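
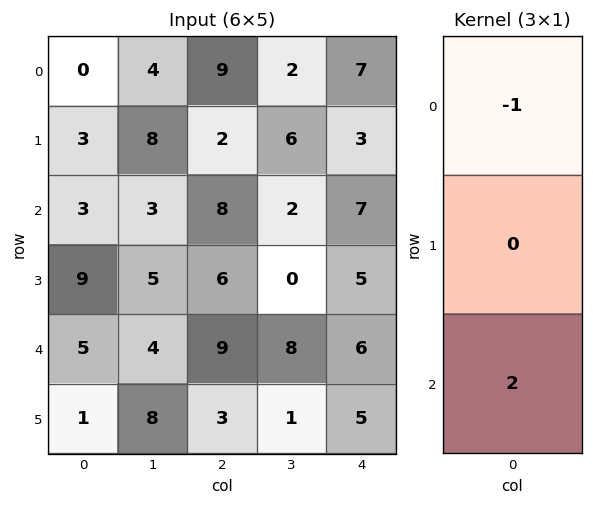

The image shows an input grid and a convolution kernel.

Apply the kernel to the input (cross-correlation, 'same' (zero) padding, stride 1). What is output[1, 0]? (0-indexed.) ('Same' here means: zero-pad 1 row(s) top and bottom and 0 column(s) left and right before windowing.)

6

The receptive field on the zero-padded input at this output position is [0 / 3 / 3]. Elementwise product with the kernel and sum: 0·-1 + 3·2.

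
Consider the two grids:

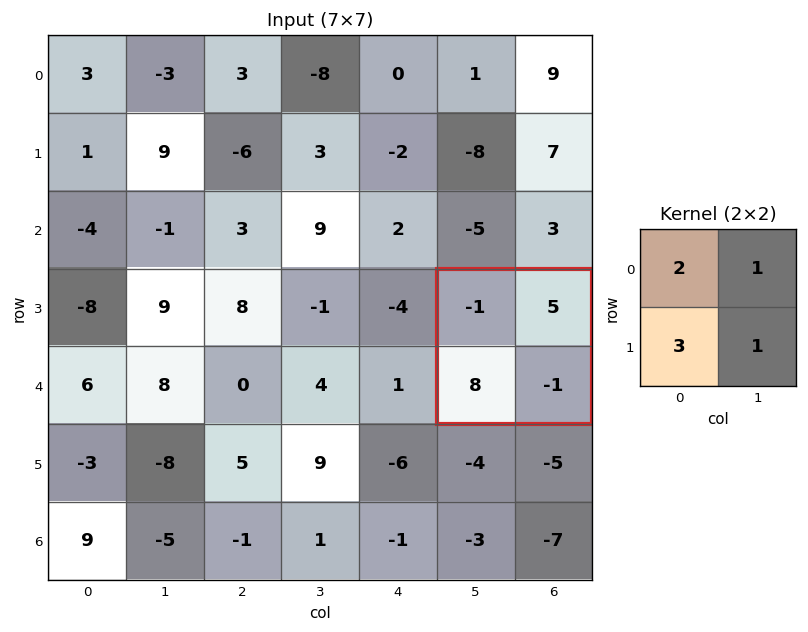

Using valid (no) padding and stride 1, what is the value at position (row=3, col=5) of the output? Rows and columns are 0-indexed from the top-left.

26

The receptive field on the input at this output position is [-1 5 / 8 -1]. Elementwise product with the kernel and sum: -1·2 + 5·1 + 8·3 + -1·1.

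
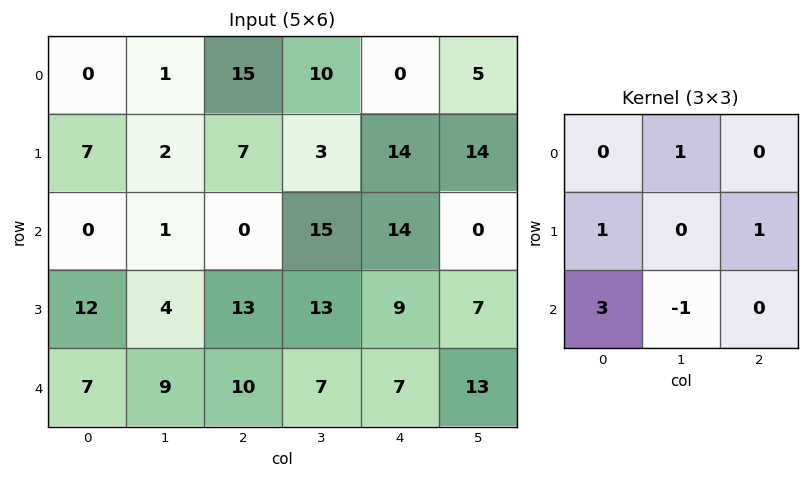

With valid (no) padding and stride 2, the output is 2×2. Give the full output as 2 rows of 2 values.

14 16
38 60

Output[0,0]: The receptive field on the input at this output position is [0 1 15 / 7 2 7 / 0 1 0]. Elementwise product with the kernel and sum: 1·1 + 7·1 + 7·1 + 0·3 + 1·-1.
Output[0,1]: The receptive field on the input at this output position is [15 10 0 / 7 3 14 / 0 15 14]. Elementwise product with the kernel and sum: 10·1 + 7·1 + 14·1 + 0·3 + 15·-1.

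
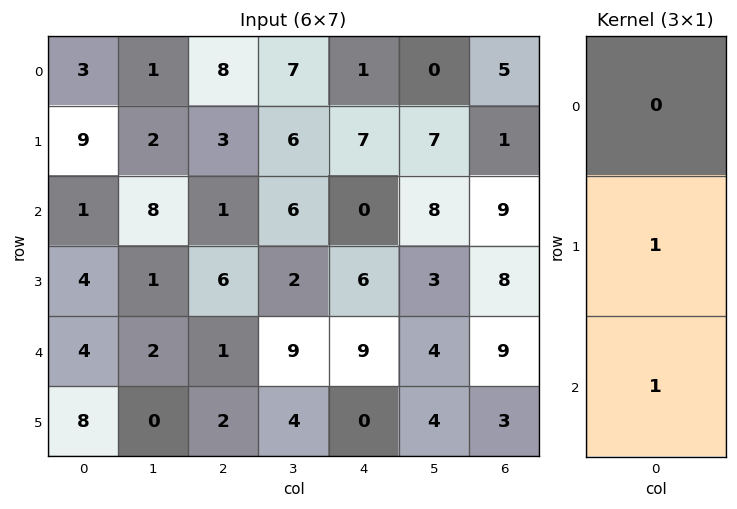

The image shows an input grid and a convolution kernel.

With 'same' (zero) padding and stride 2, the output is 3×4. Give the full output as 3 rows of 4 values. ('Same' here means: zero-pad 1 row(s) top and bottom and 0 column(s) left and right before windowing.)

Output[0,0]: The receptive field on the zero-padded input at this output position is [0 / 3 / 9]. Elementwise product with the kernel and sum: 3·1 + 9·1.

12 11 8 6
5 7 6 17
12 3 9 12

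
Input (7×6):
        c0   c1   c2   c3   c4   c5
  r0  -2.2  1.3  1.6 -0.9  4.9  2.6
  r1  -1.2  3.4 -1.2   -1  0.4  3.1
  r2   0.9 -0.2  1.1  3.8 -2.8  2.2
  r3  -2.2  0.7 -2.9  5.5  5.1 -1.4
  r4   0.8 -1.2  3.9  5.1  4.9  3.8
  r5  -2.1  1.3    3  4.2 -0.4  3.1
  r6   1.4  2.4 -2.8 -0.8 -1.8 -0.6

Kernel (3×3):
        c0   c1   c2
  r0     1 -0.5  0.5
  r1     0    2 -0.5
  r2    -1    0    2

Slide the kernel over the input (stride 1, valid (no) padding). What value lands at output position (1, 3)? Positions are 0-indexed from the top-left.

The receptive field on the input at this output position is [-1 0.4 3.1 / 3.8 -2.8 2.2 / 5.5 5.1 -1.4]. Elementwise product with the kernel and sum: -1·1 + 0.4·-0.5 + 3.1·0.5 + -2.8·2 + 2.2·-0.5 + 5.5·-1 + -1.4·2.

-14.65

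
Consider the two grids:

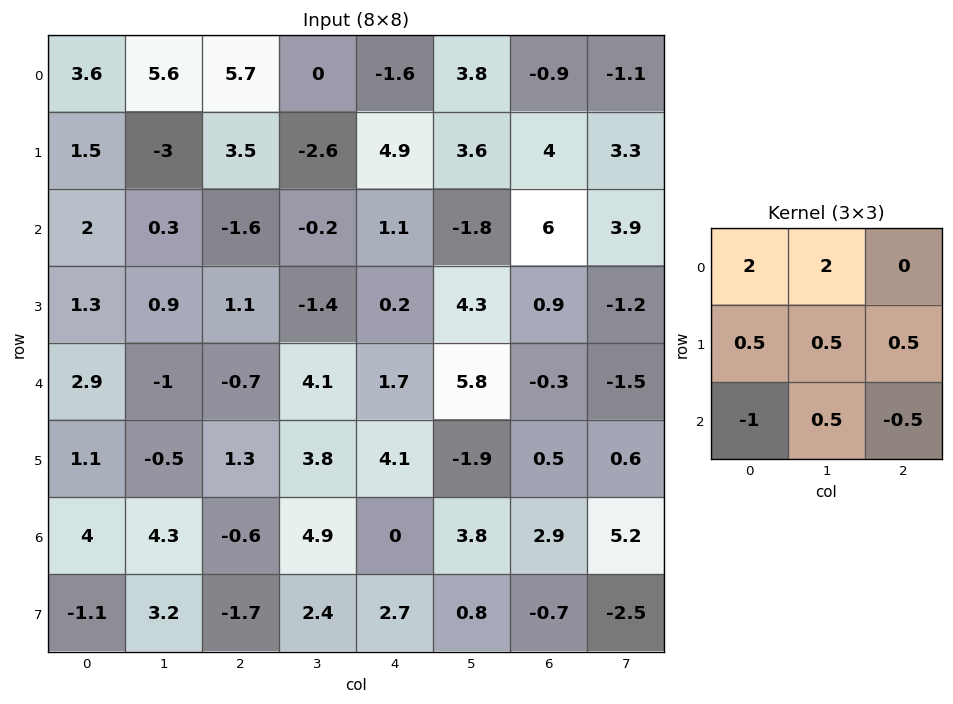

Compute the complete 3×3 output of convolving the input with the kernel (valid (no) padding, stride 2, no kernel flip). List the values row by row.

18.35 15.25 5.65
3.2 -1.75 2.65
3.2 14.45 16.8

Output[0,0]: The receptive field on the input at this output position is [3.6 5.6 5.7 / 1.5 -3 3.5 / 2 0.3 -1.6]. Elementwise product with the kernel and sum: 3.6·2 + 5.6·2 + 1.5·0.5 + -3·0.5 + 3.5·0.5 + 2·-1 + 0.3·0.5 + -1.6·-0.5.
Output[0,1]: The receptive field on the input at this output position is [5.7 0 -1.6 / 3.5 -2.6 4.9 / -1.6 -0.2 1.1]. Elementwise product with the kernel and sum: 5.7·2 + 0·2 + 3.5·0.5 + -2.6·0.5 + 4.9·0.5 + -1.6·-1 + -0.2·0.5 + 1.1·-0.5.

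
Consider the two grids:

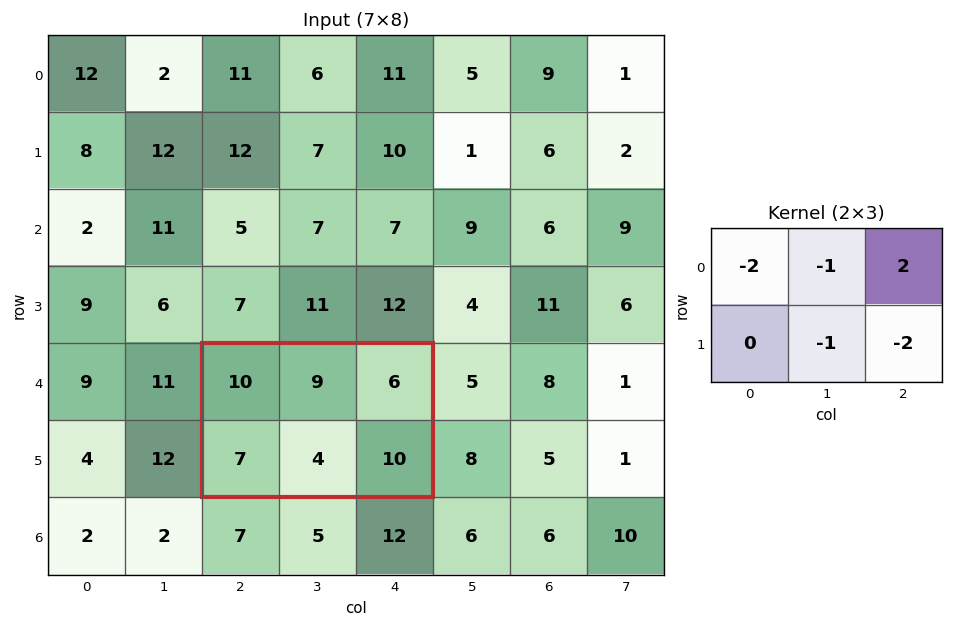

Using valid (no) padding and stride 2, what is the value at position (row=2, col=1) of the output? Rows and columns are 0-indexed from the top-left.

The receptive field on the input at this output position is [10 9 6 / 7 4 10]. Elementwise product with the kernel and sum: 10·-2 + 9·-1 + 6·2 + 4·-1 + 10·-2.

-41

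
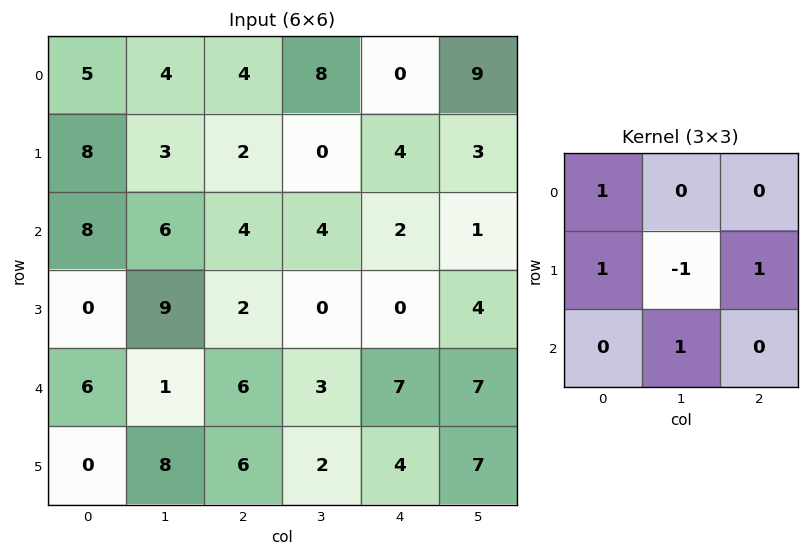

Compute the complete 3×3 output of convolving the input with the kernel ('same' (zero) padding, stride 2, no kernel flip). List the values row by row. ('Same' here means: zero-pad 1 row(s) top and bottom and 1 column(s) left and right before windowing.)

7 10 21
-2 11 3
-5 13 7

Output[0,0]: The receptive field on the zero-padded input at this output position is [0 0 0 / 0 5 4 / 0 8 3]. Elementwise product with the kernel and sum: 0·1 + 0·1 + 5·-1 + 4·1 + 8·1.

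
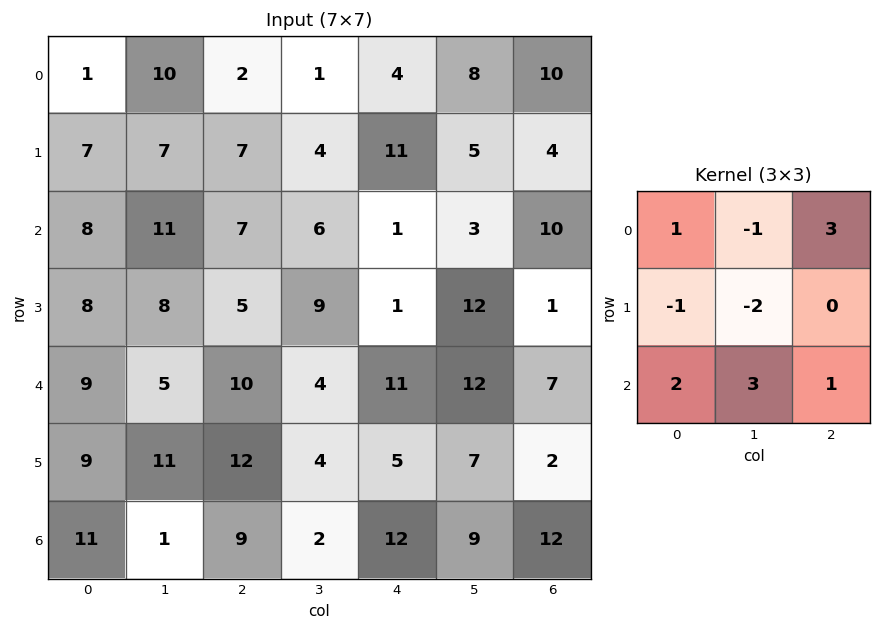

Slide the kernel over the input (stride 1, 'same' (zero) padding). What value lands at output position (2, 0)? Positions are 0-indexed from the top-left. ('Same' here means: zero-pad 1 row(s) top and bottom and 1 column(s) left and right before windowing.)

The receptive field on the zero-padded input at this output position is [0 7 7 / 0 8 11 / 0 8 8]. Elementwise product with the kernel and sum: 0·1 + 7·-1 + 7·3 + 0·-1 + 8·-2 + 0·2 + 8·3 + 8·1.

30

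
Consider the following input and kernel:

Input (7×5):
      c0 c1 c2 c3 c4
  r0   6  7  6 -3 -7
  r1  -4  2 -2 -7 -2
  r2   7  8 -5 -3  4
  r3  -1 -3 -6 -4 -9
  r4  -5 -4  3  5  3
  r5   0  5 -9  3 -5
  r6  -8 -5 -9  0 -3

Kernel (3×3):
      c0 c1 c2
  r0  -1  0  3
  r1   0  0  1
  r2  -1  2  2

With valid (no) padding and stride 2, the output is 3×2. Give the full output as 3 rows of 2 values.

Output[0,0]: The receptive field on the input at this output position is [6 7 6 / -4 2 -2 / 7 8 -5]. Elementwise product with the kernel and sum: 6·-1 + 6·3 + -2·1 + 7·-1 + 8·2 + -5·2.

9 -22
-25 21
-15 4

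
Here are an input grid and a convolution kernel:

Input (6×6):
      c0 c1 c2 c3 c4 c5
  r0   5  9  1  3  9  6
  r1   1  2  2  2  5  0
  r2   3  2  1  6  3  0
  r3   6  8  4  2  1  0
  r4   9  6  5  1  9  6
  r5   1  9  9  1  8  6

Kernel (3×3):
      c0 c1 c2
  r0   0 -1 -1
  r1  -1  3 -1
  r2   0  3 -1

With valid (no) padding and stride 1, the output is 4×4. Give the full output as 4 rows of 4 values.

-2 -5 2 7
18 1 12 1
24 9 -14 19
10 28 -19 37

Output[0,0]: The receptive field on the input at this output position is [5 9 1 / 1 2 2 / 3 2 1]. Elementwise product with the kernel and sum: 9·-1 + 1·-1 + 1·-1 + 2·3 + 2·-1 + 2·3 + 1·-1.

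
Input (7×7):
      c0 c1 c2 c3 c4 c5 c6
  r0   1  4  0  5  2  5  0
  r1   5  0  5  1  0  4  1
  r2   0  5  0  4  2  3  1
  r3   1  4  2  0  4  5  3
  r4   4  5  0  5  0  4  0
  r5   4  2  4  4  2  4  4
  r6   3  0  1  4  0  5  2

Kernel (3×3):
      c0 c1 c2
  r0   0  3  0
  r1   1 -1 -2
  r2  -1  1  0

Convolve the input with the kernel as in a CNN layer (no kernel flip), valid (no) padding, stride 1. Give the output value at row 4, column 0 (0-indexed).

6

The receptive field on the input at this output position is [4 5 0 / 4 2 4 / 3 0 1]. Elementwise product with the kernel and sum: 5·3 + 4·1 + 2·-1 + 4·-2 + 3·-1 + 0·1.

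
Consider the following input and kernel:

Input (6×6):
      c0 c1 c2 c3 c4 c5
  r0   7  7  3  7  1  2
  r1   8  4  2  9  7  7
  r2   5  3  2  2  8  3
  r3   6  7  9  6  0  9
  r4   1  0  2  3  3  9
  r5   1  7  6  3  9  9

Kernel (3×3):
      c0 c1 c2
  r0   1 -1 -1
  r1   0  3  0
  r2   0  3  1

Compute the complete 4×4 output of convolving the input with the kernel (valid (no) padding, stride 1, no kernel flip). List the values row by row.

Output[0,0]: The receptive field on the input at this output position is [7 7 3 / 8 4 2 / 5 3 2]. Elementwise product with the kernel and sum: 7·1 + 7·-1 + 3·-1 + 4·3 + 3·3 + 2·1.

20 11 36 52
41 32 10 28
23 35 22 9
17 19 30 42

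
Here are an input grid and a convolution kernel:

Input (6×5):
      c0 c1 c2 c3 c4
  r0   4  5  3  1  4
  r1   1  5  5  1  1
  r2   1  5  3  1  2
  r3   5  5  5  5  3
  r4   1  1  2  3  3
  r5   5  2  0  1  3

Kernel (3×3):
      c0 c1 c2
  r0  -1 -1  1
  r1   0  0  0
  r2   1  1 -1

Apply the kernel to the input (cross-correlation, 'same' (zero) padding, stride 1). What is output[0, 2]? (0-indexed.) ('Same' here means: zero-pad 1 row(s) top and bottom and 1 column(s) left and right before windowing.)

9

The receptive field on the zero-padded input at this output position is [0 0 0 / 5 3 1 / 5 5 1]. Elementwise product with the kernel and sum: 0·-1 + 0·-1 + 0·1 + 5·1 + 5·1 + 1·-1.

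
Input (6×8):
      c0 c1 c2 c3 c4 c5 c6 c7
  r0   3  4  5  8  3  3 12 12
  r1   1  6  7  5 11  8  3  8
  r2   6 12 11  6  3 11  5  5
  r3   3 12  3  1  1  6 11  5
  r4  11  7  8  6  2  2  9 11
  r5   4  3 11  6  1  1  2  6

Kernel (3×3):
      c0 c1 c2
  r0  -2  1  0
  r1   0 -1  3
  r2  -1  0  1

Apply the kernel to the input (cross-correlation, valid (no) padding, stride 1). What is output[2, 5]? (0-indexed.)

The receptive field on the input at this output position is [11 5 5 / 6 11 5 / 2 9 11]. Elementwise product with the kernel and sum: 11·-2 + 5·1 + 11·-1 + 5·3 + 2·-1 + 11·1.

-4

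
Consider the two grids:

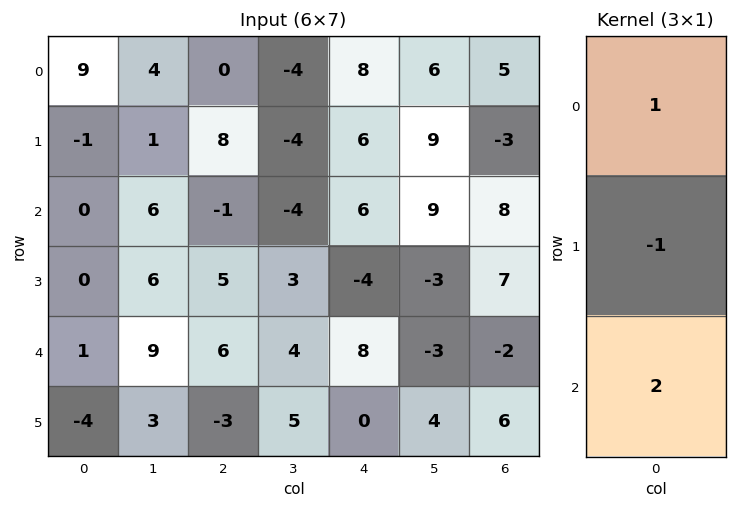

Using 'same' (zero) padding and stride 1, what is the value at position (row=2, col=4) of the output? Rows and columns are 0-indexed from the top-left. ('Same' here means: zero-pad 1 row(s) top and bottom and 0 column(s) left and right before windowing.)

-8

The receptive field on the zero-padded input at this output position is [6 / 6 / -4]. Elementwise product with the kernel and sum: 6·1 + 6·-1 + -4·2.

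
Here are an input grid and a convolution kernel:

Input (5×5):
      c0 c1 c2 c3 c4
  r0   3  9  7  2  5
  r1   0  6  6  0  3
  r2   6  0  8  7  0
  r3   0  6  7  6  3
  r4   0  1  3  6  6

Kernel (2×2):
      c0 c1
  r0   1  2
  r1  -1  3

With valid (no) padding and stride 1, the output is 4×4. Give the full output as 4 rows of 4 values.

39 35 5 21
6 42 19 -1
24 31 33 10
15 28 34 24

Output[0,0]: The receptive field on the input at this output position is [3 9 / 0 6]. Elementwise product with the kernel and sum: 3·1 + 9·2 + 0·-1 + 6·3.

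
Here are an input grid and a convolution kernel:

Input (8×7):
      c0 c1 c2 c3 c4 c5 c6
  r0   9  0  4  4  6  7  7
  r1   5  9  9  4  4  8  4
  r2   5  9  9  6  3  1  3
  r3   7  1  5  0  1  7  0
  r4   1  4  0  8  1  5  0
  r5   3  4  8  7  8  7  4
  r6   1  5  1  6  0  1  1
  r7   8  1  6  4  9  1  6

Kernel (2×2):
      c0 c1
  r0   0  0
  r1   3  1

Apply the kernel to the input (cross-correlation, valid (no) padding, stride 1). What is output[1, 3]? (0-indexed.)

21

The receptive field on the input at this output position is [4 4 / 6 3]. Elementwise product with the kernel and sum: 6·3 + 3·1.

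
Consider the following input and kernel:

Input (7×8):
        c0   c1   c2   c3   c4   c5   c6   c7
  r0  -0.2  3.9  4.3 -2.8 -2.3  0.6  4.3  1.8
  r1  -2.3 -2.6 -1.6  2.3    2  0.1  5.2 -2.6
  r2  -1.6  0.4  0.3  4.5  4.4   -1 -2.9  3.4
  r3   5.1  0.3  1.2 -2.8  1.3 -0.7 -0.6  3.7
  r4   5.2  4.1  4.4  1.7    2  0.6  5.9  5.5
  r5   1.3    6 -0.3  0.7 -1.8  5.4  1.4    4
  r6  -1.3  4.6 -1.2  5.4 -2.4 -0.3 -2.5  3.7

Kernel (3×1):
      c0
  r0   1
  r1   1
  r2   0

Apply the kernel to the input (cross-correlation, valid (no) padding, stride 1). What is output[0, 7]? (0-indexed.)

The receptive field on the input at this output position is [1.8 / -2.6 / 3.4]. Elementwise product with the kernel and sum: 1.8·1 + -2.6·1.

-0.8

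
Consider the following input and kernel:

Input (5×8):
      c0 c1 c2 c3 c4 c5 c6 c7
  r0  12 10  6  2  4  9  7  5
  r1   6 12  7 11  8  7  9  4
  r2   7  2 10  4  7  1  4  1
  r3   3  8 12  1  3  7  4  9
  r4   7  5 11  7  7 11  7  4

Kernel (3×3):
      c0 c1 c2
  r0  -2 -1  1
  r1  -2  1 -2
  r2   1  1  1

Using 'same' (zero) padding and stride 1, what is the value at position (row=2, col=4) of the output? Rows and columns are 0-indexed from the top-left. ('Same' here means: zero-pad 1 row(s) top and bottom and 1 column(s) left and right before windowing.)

The receptive field on the zero-padded input at this output position is [11 8 7 / 4 7 1 / 1 3 7]. Elementwise product with the kernel and sum: 11·-2 + 8·-1 + 7·1 + 4·-2 + 7·1 + 1·-2 + 1·1 + 3·1 + 7·1.

-15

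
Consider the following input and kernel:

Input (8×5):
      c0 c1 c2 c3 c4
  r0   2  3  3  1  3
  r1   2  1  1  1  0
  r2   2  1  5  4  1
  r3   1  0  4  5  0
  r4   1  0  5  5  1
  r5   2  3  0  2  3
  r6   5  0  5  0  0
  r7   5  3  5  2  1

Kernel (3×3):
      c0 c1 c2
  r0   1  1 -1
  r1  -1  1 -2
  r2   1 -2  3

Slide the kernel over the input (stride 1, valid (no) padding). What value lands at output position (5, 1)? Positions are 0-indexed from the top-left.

The receptive field on the input at this output position is [3 0 2 / 0 5 0 / 3 5 2]. Elementwise product with the kernel and sum: 3·1 + 0·1 + 2·-1 + 0·-1 + 5·1 + 0·-2 + 3·1 + 5·-2 + 2·3.

5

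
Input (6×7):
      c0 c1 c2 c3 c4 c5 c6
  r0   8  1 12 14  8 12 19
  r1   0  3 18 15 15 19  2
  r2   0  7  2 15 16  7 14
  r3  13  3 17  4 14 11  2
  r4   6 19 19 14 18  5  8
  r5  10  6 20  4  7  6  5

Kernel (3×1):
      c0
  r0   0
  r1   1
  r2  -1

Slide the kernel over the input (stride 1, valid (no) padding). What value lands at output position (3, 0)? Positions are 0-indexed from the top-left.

-4

The receptive field on the input at this output position is [13 / 6 / 10]. Elementwise product with the kernel and sum: 6·1 + 10·-1.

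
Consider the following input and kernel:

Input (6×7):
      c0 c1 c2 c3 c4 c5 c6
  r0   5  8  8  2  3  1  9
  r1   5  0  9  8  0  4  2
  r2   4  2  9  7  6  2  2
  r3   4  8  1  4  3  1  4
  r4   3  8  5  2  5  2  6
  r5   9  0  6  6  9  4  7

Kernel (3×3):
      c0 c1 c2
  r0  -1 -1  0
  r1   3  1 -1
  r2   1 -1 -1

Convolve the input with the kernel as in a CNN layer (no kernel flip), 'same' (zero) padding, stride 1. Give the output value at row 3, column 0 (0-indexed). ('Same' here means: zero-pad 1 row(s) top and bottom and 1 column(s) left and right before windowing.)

The receptive field on the zero-padded input at this output position is [0 4 2 / 0 4 8 / 0 3 8]. Elementwise product with the kernel and sum: 0·-1 + 4·-1 + 0·3 + 4·1 + 8·-1 + 0·1 + 3·-1 + 8·-1.

-19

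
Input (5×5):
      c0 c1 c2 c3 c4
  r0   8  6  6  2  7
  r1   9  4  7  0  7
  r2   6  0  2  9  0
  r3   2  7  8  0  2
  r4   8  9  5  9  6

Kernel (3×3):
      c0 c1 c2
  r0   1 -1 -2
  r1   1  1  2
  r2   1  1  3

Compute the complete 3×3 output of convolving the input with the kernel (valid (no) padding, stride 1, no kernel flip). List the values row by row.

Output[0,0]: The receptive field on the input at this output position is [8 6 6 / 9 4 7 / 6 0 2]. Elementwise product with the kernel and sum: 8·1 + 6·-1 + 6·-2 + 9·1 + 4·1 + 7·2 + 6·1 + 0·1 + 2·3.

29 36 22
34 32 18
59 36 37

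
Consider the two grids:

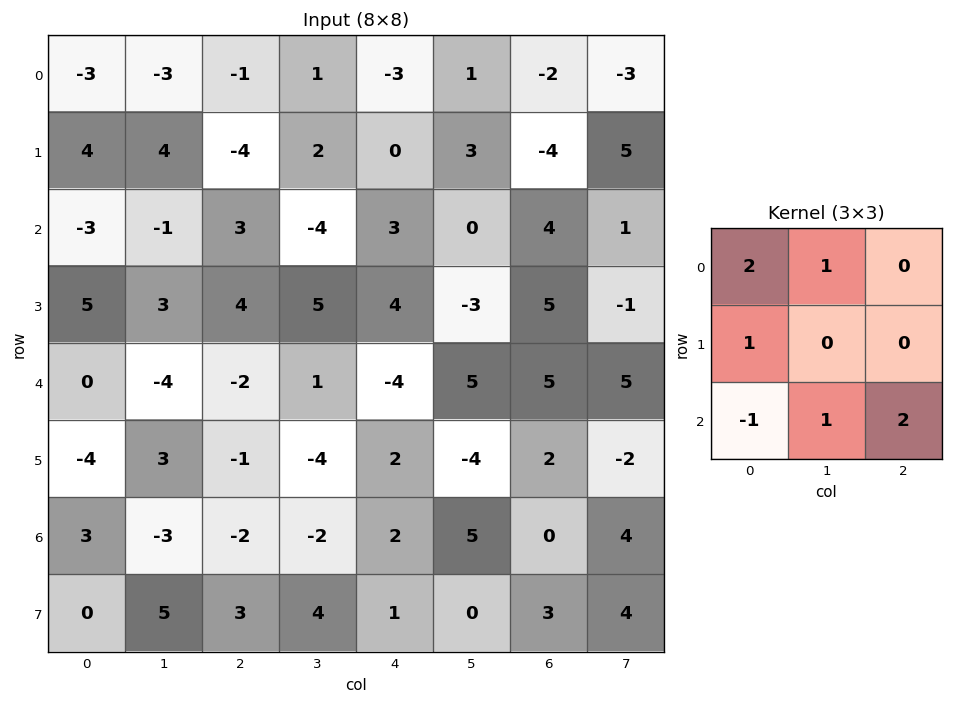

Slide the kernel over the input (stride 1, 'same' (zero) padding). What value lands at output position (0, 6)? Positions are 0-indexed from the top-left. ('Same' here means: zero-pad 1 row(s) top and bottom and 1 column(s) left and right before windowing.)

The receptive field on the zero-padded input at this output position is [0 0 0 / 1 -2 -3 / 3 -4 5]. Elementwise product with the kernel and sum: 0·2 + 0·1 + 1·1 + 3·-1 + -4·1 + 5·2.

4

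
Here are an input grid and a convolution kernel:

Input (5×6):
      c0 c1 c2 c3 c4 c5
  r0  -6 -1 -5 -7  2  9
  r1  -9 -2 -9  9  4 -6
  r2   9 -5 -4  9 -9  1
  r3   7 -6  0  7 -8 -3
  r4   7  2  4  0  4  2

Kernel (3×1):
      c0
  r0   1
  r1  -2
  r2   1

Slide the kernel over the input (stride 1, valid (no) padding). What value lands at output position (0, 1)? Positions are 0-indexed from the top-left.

The receptive field on the input at this output position is [-1 / -2 / -5]. Elementwise product with the kernel and sum: -1·1 + -2·-2 + -5·1.

-2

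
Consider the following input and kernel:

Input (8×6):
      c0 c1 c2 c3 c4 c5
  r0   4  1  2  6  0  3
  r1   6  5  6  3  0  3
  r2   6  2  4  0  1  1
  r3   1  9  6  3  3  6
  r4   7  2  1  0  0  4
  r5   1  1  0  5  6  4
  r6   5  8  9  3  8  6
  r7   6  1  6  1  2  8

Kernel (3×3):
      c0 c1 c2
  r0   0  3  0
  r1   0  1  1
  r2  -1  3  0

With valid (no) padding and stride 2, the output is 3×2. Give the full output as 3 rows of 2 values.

Output[0,0]: The receptive field on the input at this output position is [4 1 2 / 6 5 6 / 6 2 4]. Elementwise product with the kernel and sum: 1·3 + 5·1 + 6·1 + 6·-1 + 2·3.

14 17
20 5
26 11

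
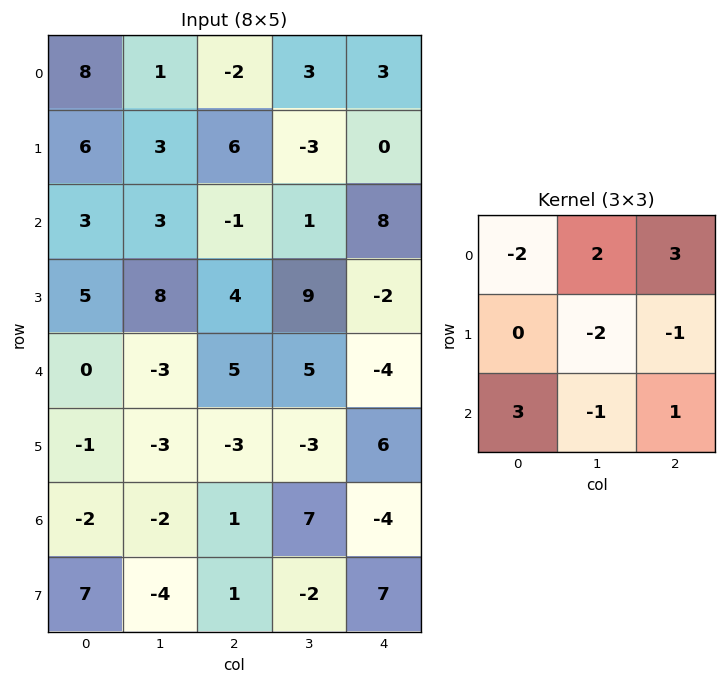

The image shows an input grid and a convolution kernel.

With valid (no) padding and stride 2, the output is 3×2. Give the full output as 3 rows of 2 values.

-27 29
-15 18
15 -20

Output[0,0]: The receptive field on the input at this output position is [8 1 -2 / 6 3 6 / 3 3 -1]. Elementwise product with the kernel and sum: 8·-2 + 1·2 + -2·3 + 3·-2 + 6·-1 + 3·3 + 3·-1 + -1·1.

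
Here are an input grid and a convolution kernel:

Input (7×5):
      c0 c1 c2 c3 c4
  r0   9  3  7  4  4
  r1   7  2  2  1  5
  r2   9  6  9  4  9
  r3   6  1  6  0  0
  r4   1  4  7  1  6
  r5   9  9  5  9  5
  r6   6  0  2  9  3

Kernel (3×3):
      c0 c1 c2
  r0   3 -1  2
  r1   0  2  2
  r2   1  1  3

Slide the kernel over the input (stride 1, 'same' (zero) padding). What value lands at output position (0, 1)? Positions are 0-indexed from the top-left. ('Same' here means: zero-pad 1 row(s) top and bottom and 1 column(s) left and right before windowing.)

35

The receptive field on the zero-padded input at this output position is [0 0 0 / 9 3 7 / 7 2 2]. Elementwise product with the kernel and sum: 0·3 + 0·-1 + 0·2 + 3·2 + 7·2 + 7·1 + 2·1 + 2·3.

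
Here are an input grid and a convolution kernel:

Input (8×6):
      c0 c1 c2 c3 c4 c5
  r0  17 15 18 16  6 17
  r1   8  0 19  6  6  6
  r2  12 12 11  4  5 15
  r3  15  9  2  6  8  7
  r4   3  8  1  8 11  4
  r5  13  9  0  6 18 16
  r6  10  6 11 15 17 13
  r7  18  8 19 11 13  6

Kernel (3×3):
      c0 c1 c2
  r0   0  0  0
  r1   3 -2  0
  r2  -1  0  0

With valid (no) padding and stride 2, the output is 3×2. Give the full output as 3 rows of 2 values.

12 34
24 -7
11 -23

Output[0,0]: The receptive field on the input at this output position is [17 15 18 / 8 0 19 / 12 12 11]. Elementwise product with the kernel and sum: 8·3 + 0·-2 + 12·-1.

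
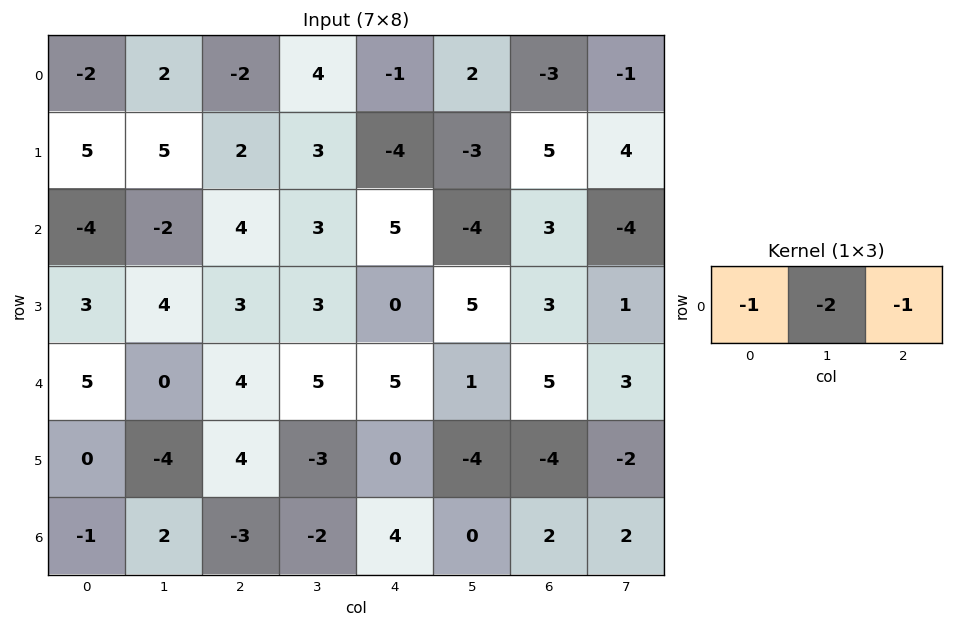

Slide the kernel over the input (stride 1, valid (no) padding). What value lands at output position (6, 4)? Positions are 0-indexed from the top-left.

The receptive field on the input at this output position is [4 0 2]. Elementwise product with the kernel and sum: 4·-1 + 0·-2 + 2·-1.

-6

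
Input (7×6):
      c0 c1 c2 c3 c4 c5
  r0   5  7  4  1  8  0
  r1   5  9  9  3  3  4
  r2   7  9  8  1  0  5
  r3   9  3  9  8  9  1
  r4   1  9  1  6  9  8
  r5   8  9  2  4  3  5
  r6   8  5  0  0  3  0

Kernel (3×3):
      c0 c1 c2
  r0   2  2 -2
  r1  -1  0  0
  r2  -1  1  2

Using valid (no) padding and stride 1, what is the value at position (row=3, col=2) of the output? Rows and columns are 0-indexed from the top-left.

23

The receptive field on the input at this output position is [9 8 9 / 1 6 9 / 2 4 3]. Elementwise product with the kernel and sum: 9·2 + 8·2 + 9·-2 + 1·-1 + 2·-1 + 4·1 + 3·2.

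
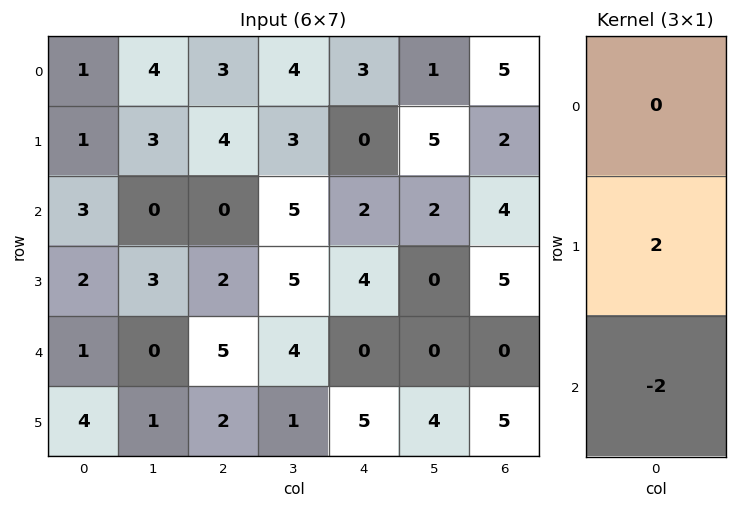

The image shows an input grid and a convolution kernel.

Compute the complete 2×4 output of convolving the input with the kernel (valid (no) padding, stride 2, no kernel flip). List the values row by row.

Output[0,0]: The receptive field on the input at this output position is [1 / 1 / 3]. Elementwise product with the kernel and sum: 1·2 + 3·-2.
Output[0,1]: The receptive field on the input at this output position is [3 / 4 / 0]. Elementwise product with the kernel and sum: 4·2 + 0·-2.

-4 8 -4 -4
2 -6 8 10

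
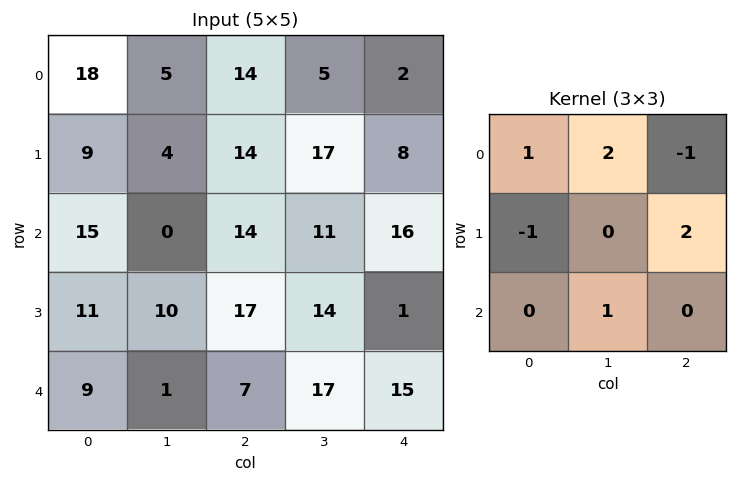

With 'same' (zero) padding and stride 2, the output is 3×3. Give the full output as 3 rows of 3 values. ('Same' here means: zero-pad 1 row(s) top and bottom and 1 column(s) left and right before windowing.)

Output[0,0]: The receptive field on the zero-padded input at this output position is [0 0 0 / 0 18 5 / 0 9 4]. Elementwise product with the kernel and sum: 0·1 + 0·2 + 0·-1 + 0·-1 + 5·2 + 9·1.
Output[0,1]: The receptive field on the zero-padded input at this output position is [0 0 0 / 5 14 5 / 4 14 17]. Elementwise product with the kernel and sum: 0·1 + 0·2 + 0·-1 + 5·-1 + 5·2 + 14·1.

19 19 3
25 54 23
14 63 -1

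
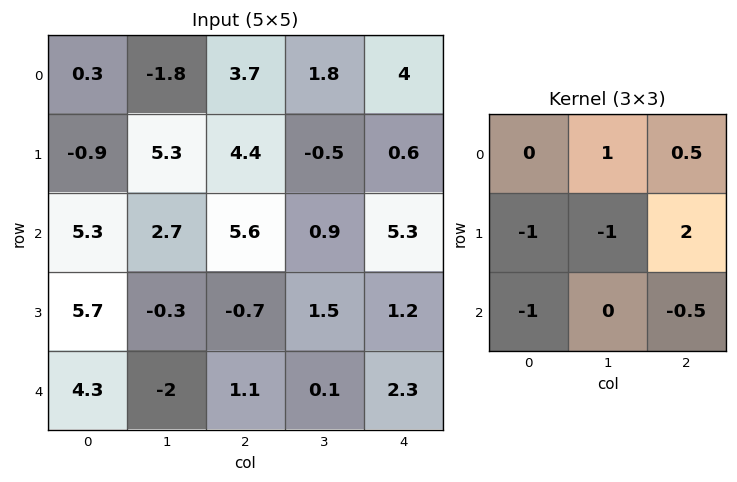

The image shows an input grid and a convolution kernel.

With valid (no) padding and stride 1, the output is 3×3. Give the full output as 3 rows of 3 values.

-3.65 -9.25 -7.15
5.35 -2.8 4
-6.15 12 2.9

Output[0,0]: The receptive field on the input at this output position is [0.3 -1.8 3.7 / -0.9 5.3 4.4 / 5.3 2.7 5.6]. Elementwise product with the kernel and sum: -1.8·1 + 3.7·0.5 + -0.9·-1 + 5.3·-1 + 4.4·2 + 5.3·-1 + 5.6·-0.5.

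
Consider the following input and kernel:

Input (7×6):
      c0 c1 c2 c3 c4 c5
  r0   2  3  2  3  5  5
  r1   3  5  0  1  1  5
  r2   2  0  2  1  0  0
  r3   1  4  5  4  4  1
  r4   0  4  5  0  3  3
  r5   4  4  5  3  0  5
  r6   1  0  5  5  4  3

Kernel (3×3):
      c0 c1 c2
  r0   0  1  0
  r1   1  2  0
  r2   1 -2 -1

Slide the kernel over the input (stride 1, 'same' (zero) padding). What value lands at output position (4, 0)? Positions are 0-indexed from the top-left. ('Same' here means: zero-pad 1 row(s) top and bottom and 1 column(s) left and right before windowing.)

The receptive field on the zero-padded input at this output position is [0 1 4 / 0 0 4 / 0 4 4]. Elementwise product with the kernel and sum: 1·1 + 0·1 + 0·2 + 0·1 + 4·-2 + 4·-1.

-11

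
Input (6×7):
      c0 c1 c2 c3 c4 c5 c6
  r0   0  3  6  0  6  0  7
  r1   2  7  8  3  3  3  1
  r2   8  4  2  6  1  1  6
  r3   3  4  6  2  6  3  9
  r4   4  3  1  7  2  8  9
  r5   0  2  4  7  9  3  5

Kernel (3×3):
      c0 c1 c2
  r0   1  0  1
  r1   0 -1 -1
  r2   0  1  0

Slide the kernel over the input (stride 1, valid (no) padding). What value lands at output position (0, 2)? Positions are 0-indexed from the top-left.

The receptive field on the input at this output position is [6 0 6 / 8 3 3 / 2 6 1]. Elementwise product with the kernel and sum: 6·1 + 6·1 + 3·-1 + 3·-1 + 6·1.

12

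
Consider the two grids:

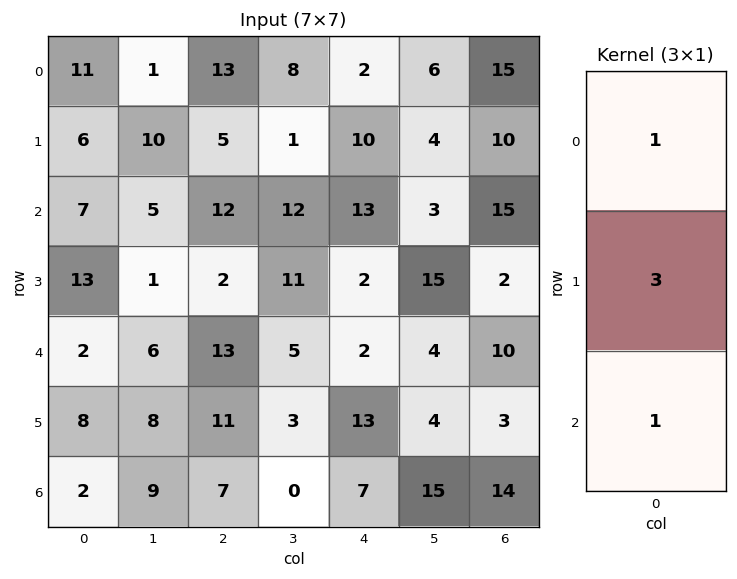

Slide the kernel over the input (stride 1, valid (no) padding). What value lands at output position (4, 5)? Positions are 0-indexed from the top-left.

31

The receptive field on the input at this output position is [4 / 4 / 15]. Elementwise product with the kernel and sum: 4·1 + 4·3 + 15·1.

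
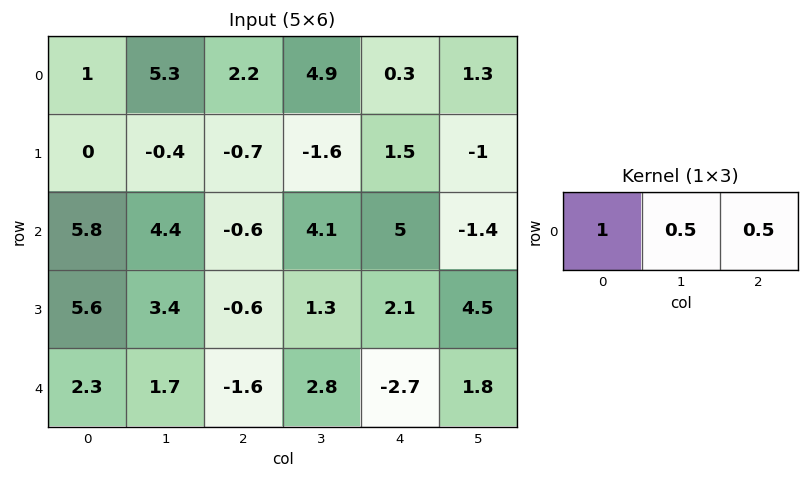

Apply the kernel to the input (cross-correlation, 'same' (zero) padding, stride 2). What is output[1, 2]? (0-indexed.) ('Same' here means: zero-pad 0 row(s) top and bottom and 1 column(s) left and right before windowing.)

5.9

The receptive field on the zero-padded input at this output position is [4.1 5 -1.4]. Elementwise product with the kernel and sum: 4.1·1 + 5·0.5 + -1.4·0.5.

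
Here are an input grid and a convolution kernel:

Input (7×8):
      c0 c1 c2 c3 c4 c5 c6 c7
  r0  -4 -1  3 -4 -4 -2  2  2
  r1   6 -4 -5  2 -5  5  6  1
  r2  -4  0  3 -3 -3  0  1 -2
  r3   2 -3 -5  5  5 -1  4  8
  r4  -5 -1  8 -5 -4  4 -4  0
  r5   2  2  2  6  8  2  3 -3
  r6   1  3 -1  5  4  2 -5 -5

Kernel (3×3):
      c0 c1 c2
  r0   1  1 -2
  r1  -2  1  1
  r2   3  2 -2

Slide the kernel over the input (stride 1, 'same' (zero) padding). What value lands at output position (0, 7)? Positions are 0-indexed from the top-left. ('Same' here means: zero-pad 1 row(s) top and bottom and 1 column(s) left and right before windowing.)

The receptive field on the zero-padded input at this output position is [0 0 0 / 2 2 0 / 6 1 0]. Elementwise product with the kernel and sum: 0·1 + 0·1 + 0·-2 + 2·-2 + 2·1 + 0·1 + 6·3 + 1·2 + 0·-2.

18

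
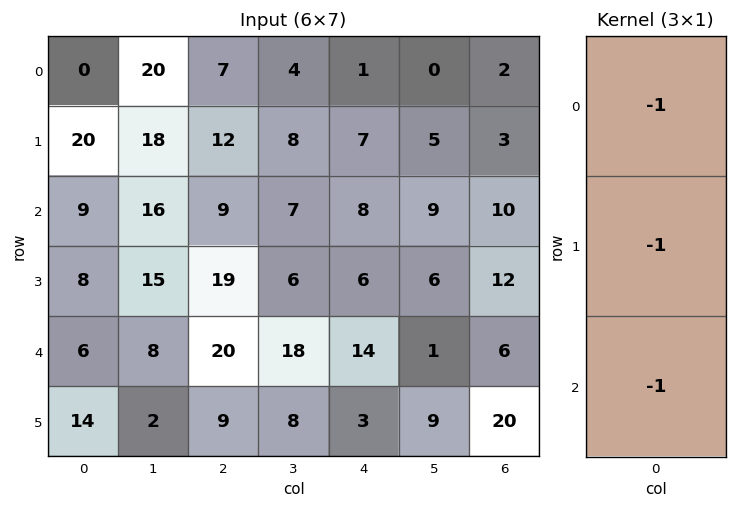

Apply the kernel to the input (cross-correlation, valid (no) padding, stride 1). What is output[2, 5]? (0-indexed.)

The receptive field on the input at this output position is [9 / 6 / 1]. Elementwise product with the kernel and sum: 9·-1 + 6·-1 + 1·-1.

-16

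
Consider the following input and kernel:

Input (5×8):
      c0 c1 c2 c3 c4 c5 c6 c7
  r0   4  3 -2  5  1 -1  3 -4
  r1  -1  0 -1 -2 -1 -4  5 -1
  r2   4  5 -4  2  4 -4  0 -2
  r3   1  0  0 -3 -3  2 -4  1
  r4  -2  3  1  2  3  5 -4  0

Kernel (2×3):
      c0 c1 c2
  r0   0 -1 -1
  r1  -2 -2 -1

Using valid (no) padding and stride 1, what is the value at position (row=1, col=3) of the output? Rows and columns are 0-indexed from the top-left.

-3

The receptive field on the input at this output position is [-2 -1 -4 / 2 4 -4]. Elementwise product with the kernel and sum: -1·-1 + -4·-1 + 2·-2 + 4·-2 + -4·-1.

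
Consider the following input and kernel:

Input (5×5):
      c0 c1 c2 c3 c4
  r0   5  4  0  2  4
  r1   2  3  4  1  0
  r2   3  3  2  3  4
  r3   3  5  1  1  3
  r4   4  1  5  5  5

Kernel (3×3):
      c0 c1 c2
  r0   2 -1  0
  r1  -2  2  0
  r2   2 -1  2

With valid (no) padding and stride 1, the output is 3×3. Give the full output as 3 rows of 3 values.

15 20 1
4 11 16
24 3 16

Output[0,0]: The receptive field on the input at this output position is [5 4 0 / 2 3 4 / 3 3 2]. Elementwise product with the kernel and sum: 5·2 + 4·-1 + 2·-2 + 3·2 + 3·2 + 3·-1 + 2·2.
Output[0,1]: The receptive field on the input at this output position is [4 0 2 / 3 4 1 / 3 2 3]. Elementwise product with the kernel and sum: 4·2 + 0·-1 + 3·-2 + 4·2 + 3·2 + 2·-1 + 3·2.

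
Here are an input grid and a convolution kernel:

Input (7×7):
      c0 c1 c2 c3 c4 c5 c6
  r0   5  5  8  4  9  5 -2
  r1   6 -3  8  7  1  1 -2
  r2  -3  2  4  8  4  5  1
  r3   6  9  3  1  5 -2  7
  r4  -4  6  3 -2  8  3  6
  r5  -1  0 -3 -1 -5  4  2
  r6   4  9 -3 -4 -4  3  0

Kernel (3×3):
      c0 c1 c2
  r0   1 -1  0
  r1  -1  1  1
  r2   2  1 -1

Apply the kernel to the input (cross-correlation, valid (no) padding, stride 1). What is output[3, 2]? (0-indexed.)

The receptive field on the input at this output position is [3 1 5 / 3 -2 8 / -3 -1 -5]. Elementwise product with the kernel and sum: 3·1 + 1·-1 + 3·-1 + -2·1 + 8·1 + -3·2 + -1·1 + -5·-1.

3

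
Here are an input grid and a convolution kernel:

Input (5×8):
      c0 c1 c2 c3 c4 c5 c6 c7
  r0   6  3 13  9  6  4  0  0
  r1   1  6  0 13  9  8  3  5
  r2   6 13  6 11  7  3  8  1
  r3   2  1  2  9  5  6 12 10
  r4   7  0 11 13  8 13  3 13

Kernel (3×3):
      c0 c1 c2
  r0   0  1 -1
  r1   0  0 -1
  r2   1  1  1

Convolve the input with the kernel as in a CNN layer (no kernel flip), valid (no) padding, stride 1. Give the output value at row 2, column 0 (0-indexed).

23

The receptive field on the input at this output position is [6 13 6 / 2 1 2 / 7 0 11]. Elementwise product with the kernel and sum: 13·1 + 6·-1 + 2·-1 + 7·1 + 0·1 + 11·1.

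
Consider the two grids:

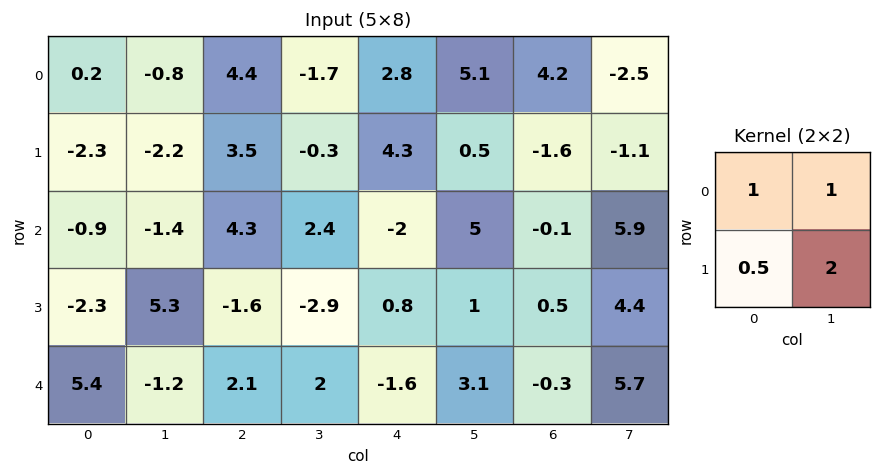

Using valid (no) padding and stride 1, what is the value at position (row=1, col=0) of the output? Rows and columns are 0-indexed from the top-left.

-7.75

The receptive field on the input at this output position is [-2.3 -2.2 / -0.9 -1.4]. Elementwise product with the kernel and sum: -2.3·1 + -2.2·1 + -0.9·0.5 + -1.4·2.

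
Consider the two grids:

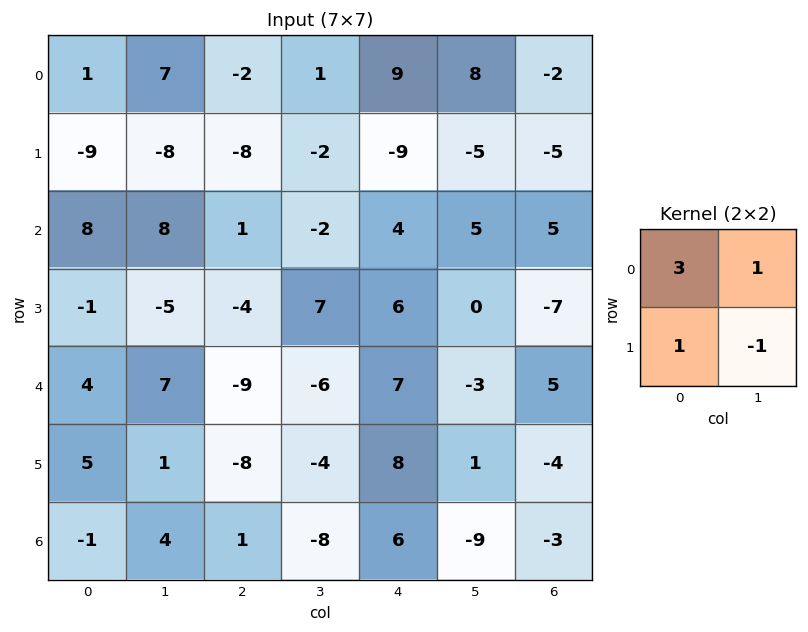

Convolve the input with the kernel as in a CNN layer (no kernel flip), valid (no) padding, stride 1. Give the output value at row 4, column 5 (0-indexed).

The receptive field on the input at this output position is [-3 5 / 1 -4]. Elementwise product with the kernel and sum: -3·3 + 5·1 + 1·1 + -4·-1.

1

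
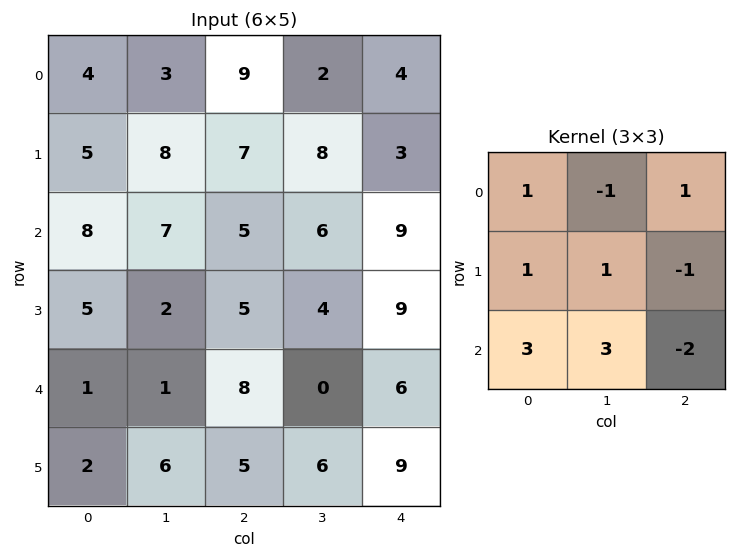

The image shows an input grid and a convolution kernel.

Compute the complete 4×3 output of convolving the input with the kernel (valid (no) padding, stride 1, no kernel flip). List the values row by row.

51 27 38
25 28 13
-2 38 20
16 31 27

Output[0,0]: The receptive field on the input at this output position is [4 3 9 / 5 8 7 / 8 7 5]. Elementwise product with the kernel and sum: 4·1 + 3·-1 + 9·1 + 5·1 + 8·1 + 7·-1 + 8·3 + 7·3 + 5·-2.
Output[0,1]: The receptive field on the input at this output position is [3 9 2 / 8 7 8 / 7 5 6]. Elementwise product with the kernel and sum: 3·1 + 9·-1 + 2·1 + 8·1 + 7·1 + 8·-1 + 7·3 + 5·3 + 6·-2.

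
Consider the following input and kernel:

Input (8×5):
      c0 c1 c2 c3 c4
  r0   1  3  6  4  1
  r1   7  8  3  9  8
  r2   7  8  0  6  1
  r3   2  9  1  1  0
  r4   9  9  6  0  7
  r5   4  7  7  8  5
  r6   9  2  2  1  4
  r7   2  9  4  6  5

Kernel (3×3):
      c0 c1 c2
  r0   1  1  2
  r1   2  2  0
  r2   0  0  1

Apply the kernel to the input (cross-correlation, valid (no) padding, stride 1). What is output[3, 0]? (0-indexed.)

56

The receptive field on the input at this output position is [2 9 1 / 9 9 6 / 4 7 7]. Elementwise product with the kernel and sum: 2·1 + 9·1 + 1·2 + 9·2 + 9·2 + 7·1.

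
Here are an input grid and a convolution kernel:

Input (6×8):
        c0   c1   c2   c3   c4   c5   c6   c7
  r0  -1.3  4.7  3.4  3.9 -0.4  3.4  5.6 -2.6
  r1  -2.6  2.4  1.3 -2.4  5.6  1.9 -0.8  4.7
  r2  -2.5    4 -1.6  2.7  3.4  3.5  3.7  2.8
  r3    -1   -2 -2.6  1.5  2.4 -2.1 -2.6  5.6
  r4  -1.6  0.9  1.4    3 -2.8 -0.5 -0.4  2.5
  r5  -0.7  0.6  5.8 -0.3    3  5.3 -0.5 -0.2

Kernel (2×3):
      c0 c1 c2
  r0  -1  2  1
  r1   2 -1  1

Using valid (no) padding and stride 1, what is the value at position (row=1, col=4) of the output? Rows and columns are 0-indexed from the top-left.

4.4

The receptive field on the input at this output position is [5.6 1.9 -0.8 / 3.4 3.5 3.7]. Elementwise product with the kernel and sum: 5.6·-1 + 1.9·2 + -0.8·1 + 3.4·2 + 3.5·-1 + 3.7·1.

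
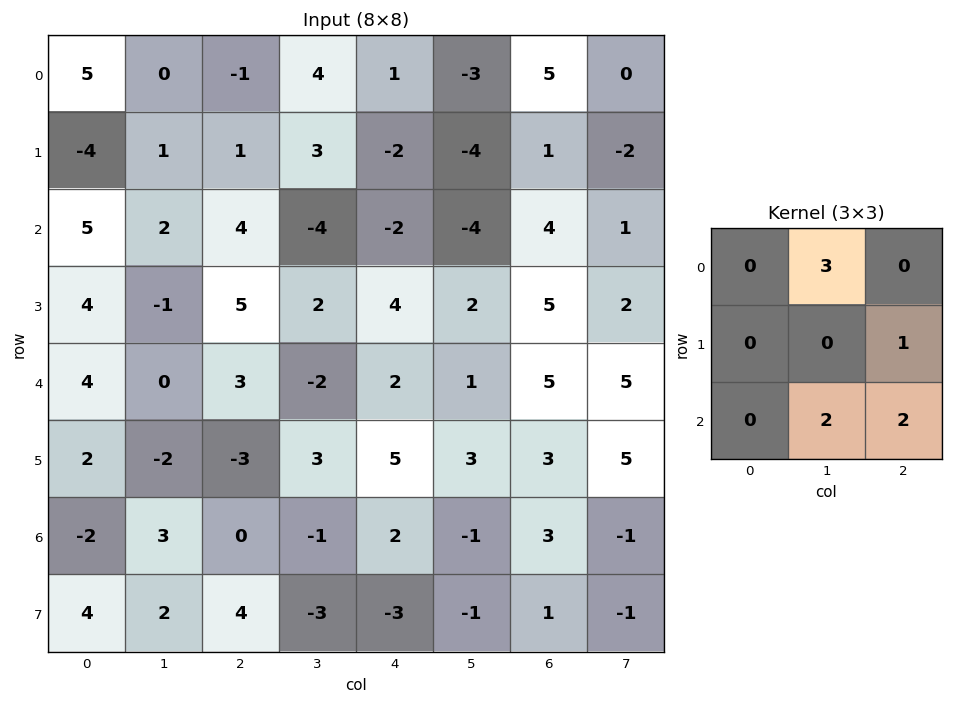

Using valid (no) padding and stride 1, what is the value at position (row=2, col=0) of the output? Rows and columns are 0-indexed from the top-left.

17

The receptive field on the input at this output position is [5 2 4 / 4 -1 5 / 4 0 3]. Elementwise product with the kernel and sum: 2·3 + 5·1 + 0·2 + 3·2.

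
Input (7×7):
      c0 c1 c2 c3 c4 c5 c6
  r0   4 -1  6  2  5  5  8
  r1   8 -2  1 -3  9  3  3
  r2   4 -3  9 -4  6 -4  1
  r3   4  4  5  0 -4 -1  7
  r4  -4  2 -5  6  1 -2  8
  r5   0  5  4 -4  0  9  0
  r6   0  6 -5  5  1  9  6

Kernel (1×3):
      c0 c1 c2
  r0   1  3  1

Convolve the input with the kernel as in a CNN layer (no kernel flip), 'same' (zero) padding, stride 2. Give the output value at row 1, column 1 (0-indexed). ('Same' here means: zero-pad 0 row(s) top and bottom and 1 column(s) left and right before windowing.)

The receptive field on the zero-padded input at this output position is [-3 9 -4]. Elementwise product with the kernel and sum: -3·1 + 9·3 + -4·1.

20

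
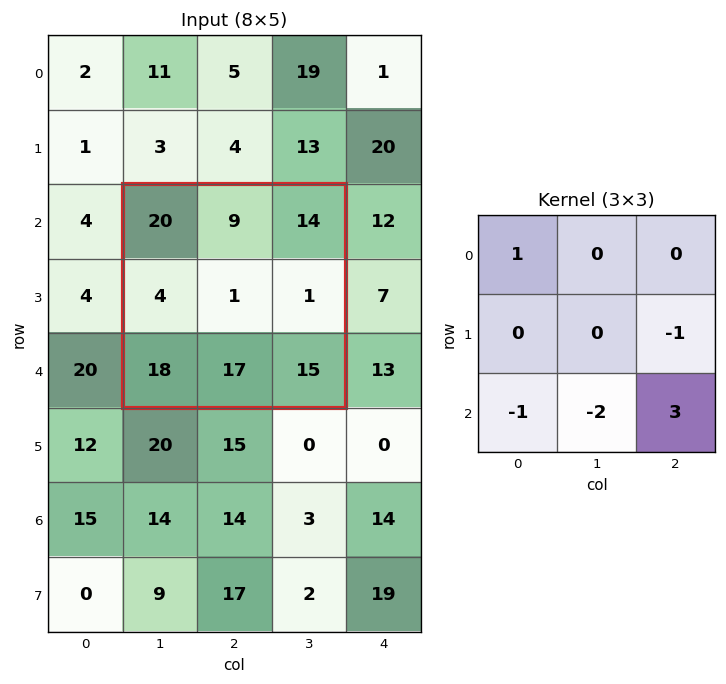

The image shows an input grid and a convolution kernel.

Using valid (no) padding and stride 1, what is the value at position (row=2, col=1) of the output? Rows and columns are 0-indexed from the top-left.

The receptive field on the input at this output position is [20 9 14 / 4 1 1 / 18 17 15]. Elementwise product with the kernel and sum: 20·1 + 1·-1 + 18·-1 + 17·-2 + 15·3.

12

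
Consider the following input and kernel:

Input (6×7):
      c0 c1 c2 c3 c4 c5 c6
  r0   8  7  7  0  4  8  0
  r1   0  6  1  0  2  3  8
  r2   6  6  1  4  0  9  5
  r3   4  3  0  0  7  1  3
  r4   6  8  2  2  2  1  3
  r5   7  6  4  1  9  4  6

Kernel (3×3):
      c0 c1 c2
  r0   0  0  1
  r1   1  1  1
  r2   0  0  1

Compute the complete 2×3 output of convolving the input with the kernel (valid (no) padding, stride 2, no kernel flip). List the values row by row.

Output[0,0]: The receptive field on the input at this output position is [8 7 7 / 0 6 1 / 6 6 1]. Elementwise product with the kernel and sum: 7·1 + 0·1 + 6·1 + 1·1 + 1·1.
Output[0,1]: The receptive field on the input at this output position is [7 0 4 / 1 0 2 / 1 4 0]. Elementwise product with the kernel and sum: 4·1 + 1·1 + 0·1 + 2·1 + 0·1.

15 7 18
10 9 19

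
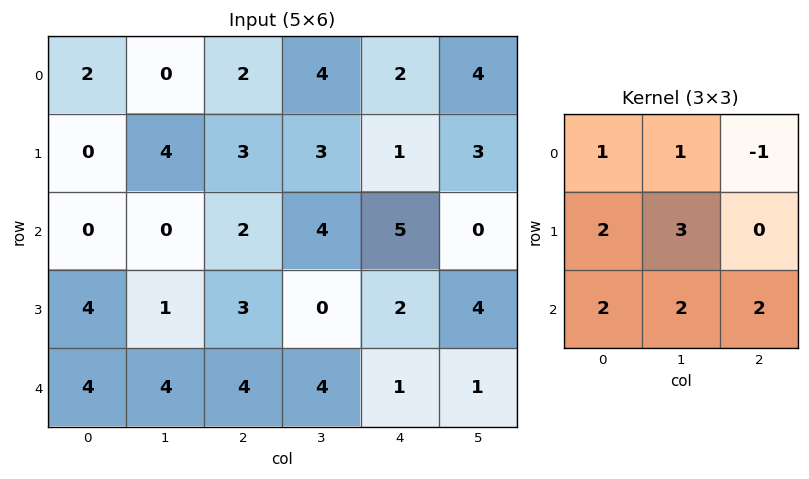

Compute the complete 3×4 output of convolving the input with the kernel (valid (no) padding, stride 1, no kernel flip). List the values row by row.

Output[0,0]: The receptive field on the input at this output position is [2 0 2 / 0 4 3 / 0 0 2]. Elementwise product with the kernel and sum: 2·1 + 0·1 + 2·-1 + 0·2 + 4·3 + 0·2 + 0·2 + 2·2.

16 27 41 29
17 18 31 36
33 33 25 27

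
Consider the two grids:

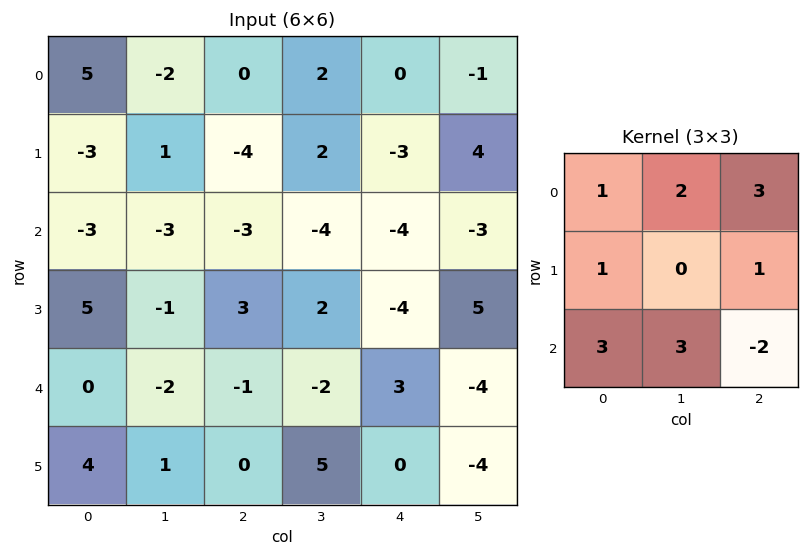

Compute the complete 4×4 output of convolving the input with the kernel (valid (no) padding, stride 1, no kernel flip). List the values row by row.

-18 -3 -16 -13
-13 -6 7 -15
-14 -25 -39 -3
26 0 12 26

Output[0,0]: The receptive field on the input at this output position is [5 -2 0 / -3 1 -4 / -3 -3 -3]. Elementwise product with the kernel and sum: 5·1 + -2·2 + 0·3 + -3·1 + -4·1 + -3·3 + -3·3 + -3·-2.
Output[0,1]: The receptive field on the input at this output position is [-2 0 2 / 1 -4 2 / -3 -3 -4]. Elementwise product with the kernel and sum: -2·1 + 0·2 + 2·3 + 1·1 + 2·1 + -3·3 + -3·3 + -4·-2.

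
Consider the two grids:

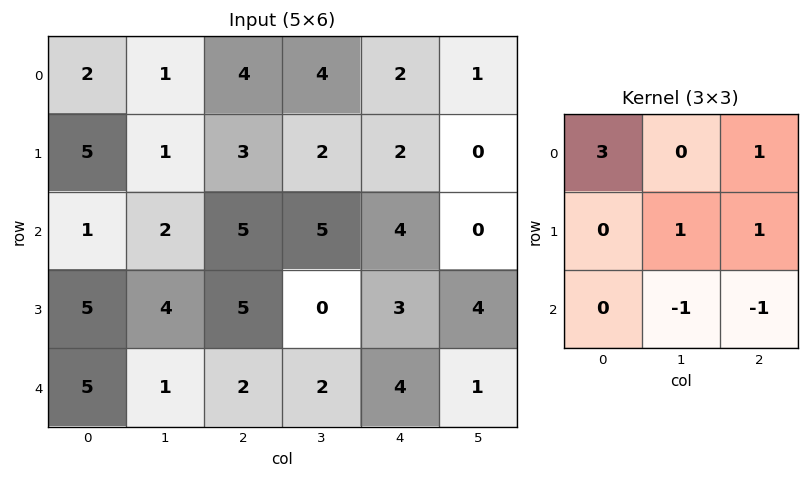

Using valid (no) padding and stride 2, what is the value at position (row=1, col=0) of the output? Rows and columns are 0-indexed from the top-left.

14

The receptive field on the input at this output position is [1 2 5 / 5 4 5 / 5 1 2]. Elementwise product with the kernel and sum: 1·3 + 5·1 + 4·1 + 5·1 + 1·-1 + 2·-1.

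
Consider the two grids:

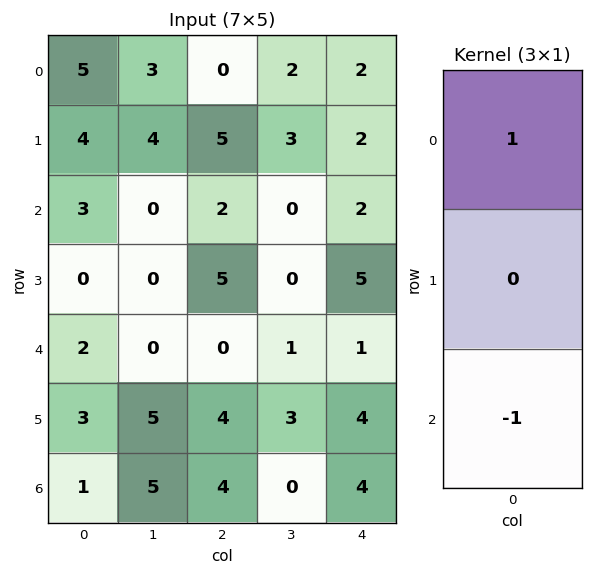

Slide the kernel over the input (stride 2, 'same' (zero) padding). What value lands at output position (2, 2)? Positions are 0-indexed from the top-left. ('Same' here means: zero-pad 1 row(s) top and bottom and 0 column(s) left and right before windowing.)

The receptive field on the zero-padded input at this output position is [5 / 1 / 4]. Elementwise product with the kernel and sum: 5·1 + 4·-1.

1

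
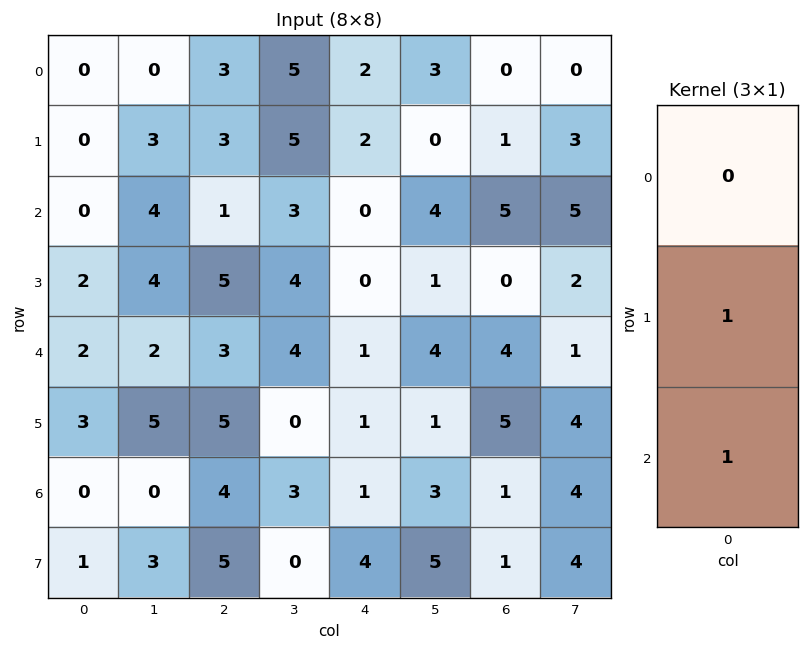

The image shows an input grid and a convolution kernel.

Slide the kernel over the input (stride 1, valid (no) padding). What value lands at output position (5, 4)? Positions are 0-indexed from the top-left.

The receptive field on the input at this output position is [1 / 1 / 4]. Elementwise product with the kernel and sum: 1·1 + 4·1.

5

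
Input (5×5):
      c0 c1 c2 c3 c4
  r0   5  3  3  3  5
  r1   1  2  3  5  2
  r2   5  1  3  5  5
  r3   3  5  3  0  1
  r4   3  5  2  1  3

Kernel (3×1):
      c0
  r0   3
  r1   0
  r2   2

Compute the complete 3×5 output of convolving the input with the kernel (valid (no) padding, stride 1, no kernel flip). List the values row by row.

25 11 15 19 25
9 16 15 15 8
21 13 13 17 21

Output[0,0]: The receptive field on the input at this output position is [5 / 1 / 5]. Elementwise product with the kernel and sum: 5·3 + 5·2.
Output[0,1]: The receptive field on the input at this output position is [3 / 2 / 1]. Elementwise product with the kernel and sum: 3·3 + 1·2.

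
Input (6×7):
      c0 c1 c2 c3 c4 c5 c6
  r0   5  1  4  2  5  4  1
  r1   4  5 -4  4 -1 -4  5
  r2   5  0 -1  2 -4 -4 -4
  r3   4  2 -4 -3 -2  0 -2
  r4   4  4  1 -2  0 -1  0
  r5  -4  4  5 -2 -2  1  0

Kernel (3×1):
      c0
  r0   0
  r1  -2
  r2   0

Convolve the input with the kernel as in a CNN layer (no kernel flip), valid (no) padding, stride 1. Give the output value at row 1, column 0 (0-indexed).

The receptive field on the input at this output position is [4 / 5 / 4]. Elementwise product with the kernel and sum: 5·-2.

-10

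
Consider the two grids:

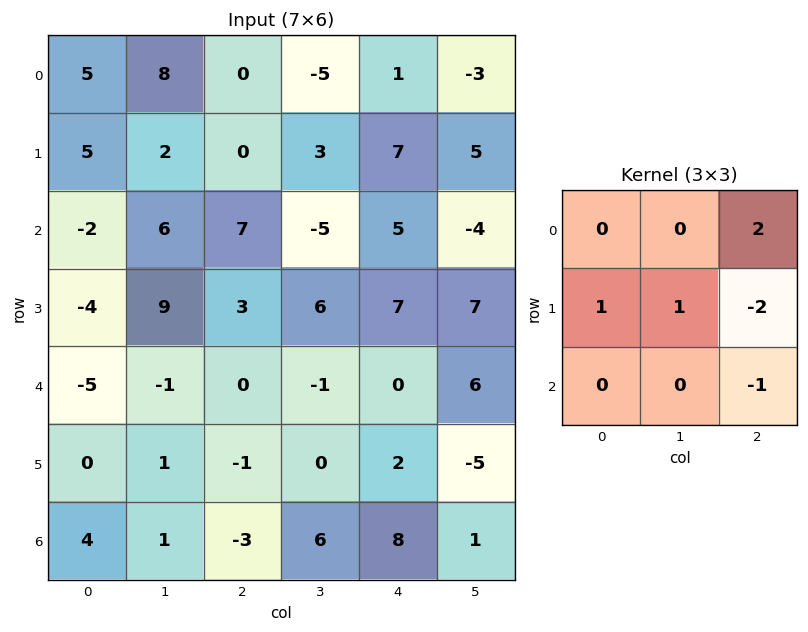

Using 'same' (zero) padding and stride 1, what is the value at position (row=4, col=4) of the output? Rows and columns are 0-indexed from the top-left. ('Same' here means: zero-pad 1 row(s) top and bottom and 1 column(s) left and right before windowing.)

6

The receptive field on the zero-padded input at this output position is [6 7 7 / -1 0 6 / 0 2 -5]. Elementwise product with the kernel and sum: 7·2 + -1·1 + 0·1 + 6·-2 + -5·-1.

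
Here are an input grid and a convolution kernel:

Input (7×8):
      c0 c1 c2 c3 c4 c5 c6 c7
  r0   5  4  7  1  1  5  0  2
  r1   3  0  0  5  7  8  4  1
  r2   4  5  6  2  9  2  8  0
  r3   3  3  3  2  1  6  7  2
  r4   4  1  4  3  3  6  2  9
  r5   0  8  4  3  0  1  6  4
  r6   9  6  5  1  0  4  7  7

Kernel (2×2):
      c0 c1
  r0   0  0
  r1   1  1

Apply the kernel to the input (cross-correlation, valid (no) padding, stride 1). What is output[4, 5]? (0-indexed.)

The receptive field on the input at this output position is [6 2 / 1 6]. Elementwise product with the kernel and sum: 1·1 + 6·1.

7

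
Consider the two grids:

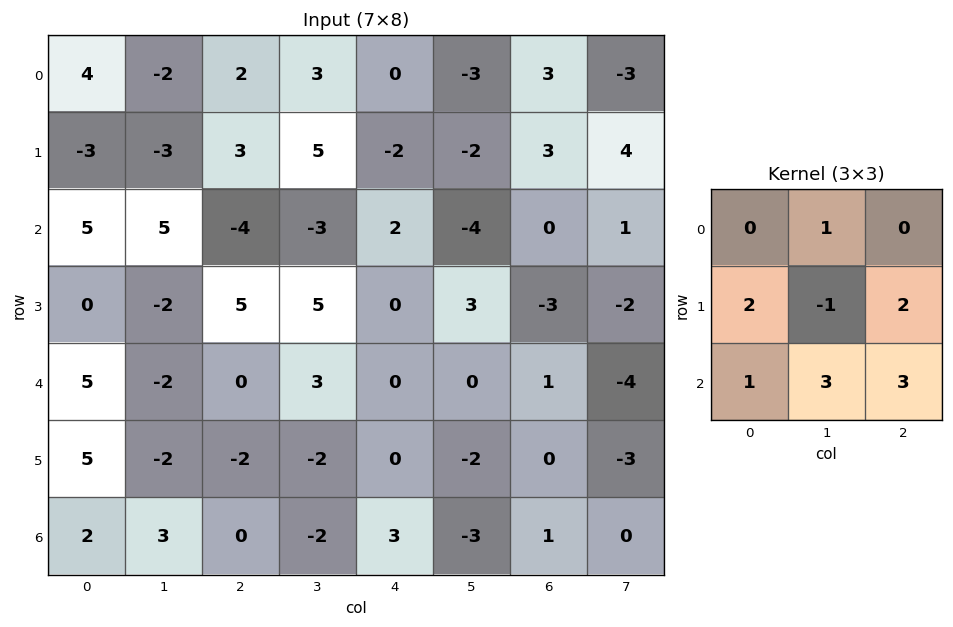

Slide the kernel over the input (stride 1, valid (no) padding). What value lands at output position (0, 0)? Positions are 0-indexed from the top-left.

9

The receptive field on the input at this output position is [4 -2 2 / -3 -3 3 / 5 5 -4]. Elementwise product with the kernel and sum: -2·1 + -3·2 + -3·-1 + 3·2 + 5·1 + 5·3 + -4·3.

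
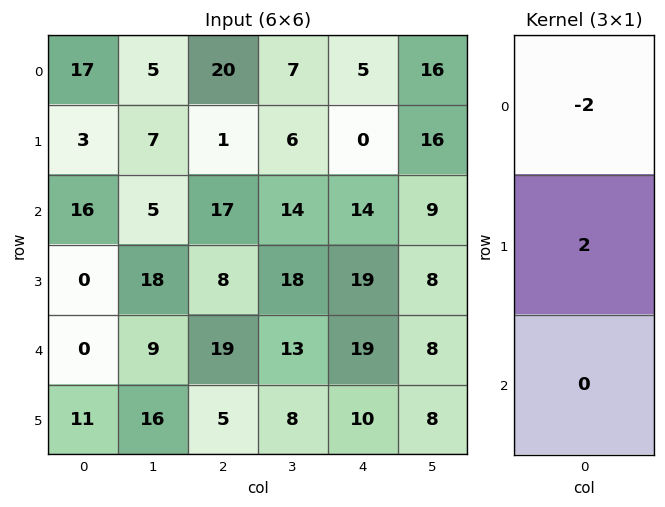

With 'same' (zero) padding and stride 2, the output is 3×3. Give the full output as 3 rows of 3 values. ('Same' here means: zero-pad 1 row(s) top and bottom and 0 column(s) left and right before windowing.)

Output[0,0]: The receptive field on the zero-padded input at this output position is [0 / 17 / 3]. Elementwise product with the kernel and sum: 0·-2 + 17·2.
Output[0,1]: The receptive field on the zero-padded input at this output position is [0 / 20 / 1]. Elementwise product with the kernel and sum: 0·-2 + 20·2.

34 40 10
26 32 28
0 22 0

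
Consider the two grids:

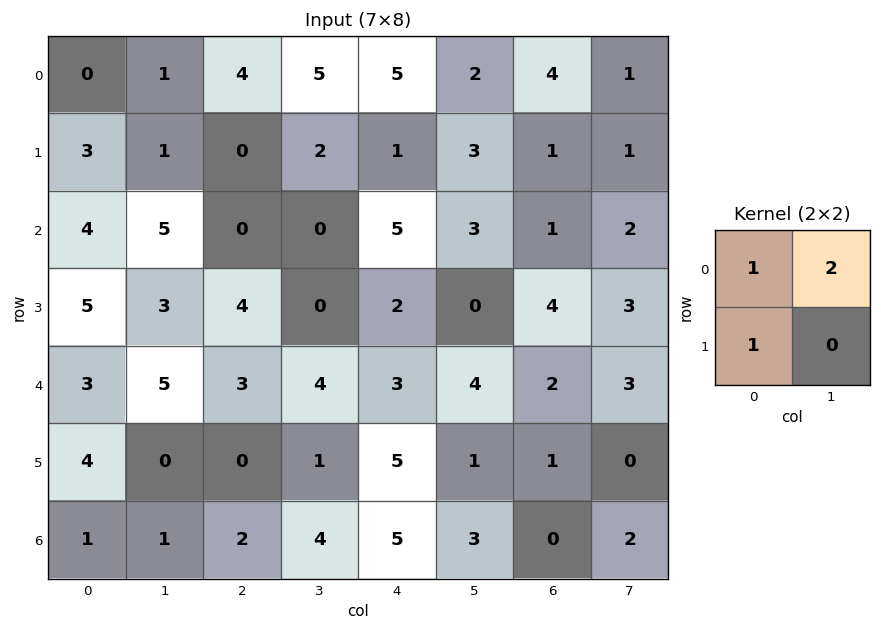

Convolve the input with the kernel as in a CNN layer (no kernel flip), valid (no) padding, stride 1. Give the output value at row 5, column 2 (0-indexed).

The receptive field on the input at this output position is [0 1 / 2 4]. Elementwise product with the kernel and sum: 0·1 + 1·2 + 2·1.

4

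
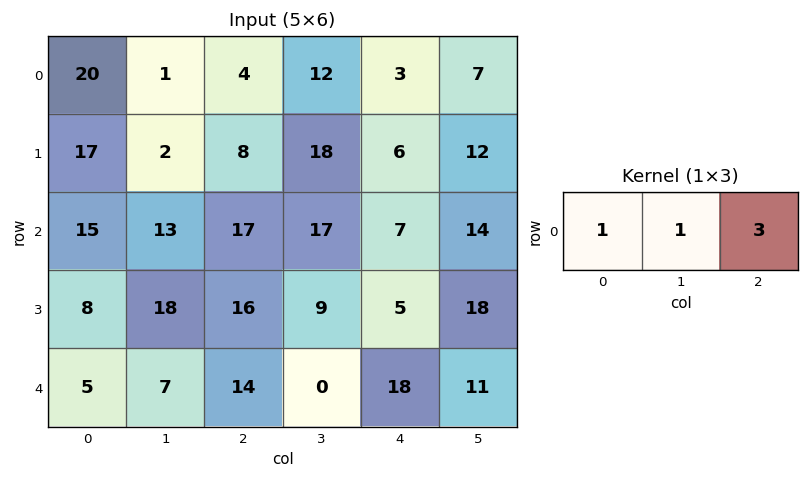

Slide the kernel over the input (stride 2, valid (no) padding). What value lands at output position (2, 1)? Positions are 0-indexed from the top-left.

68

The receptive field on the input at this output position is [14 0 18]. Elementwise product with the kernel and sum: 14·1 + 0·1 + 18·3.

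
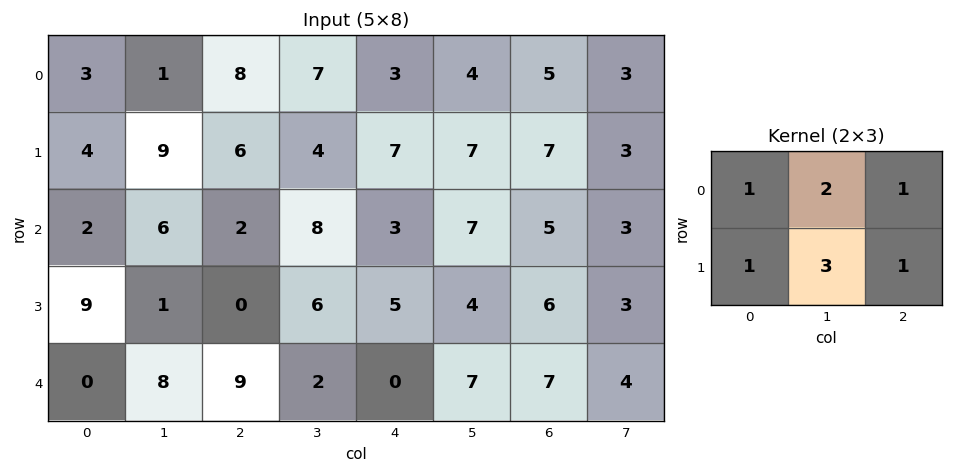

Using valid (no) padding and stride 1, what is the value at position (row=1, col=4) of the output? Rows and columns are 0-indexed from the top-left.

The receptive field on the input at this output position is [7 7 7 / 3 7 5]. Elementwise product with the kernel and sum: 7·1 + 7·2 + 7·1 + 3·1 + 7·3 + 5·1.

57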